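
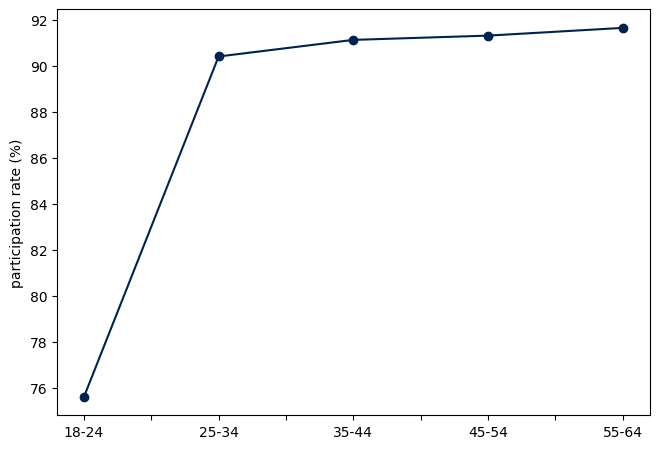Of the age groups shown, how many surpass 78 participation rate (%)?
Above 78: 25-34, 35-44, 45-54, 55-64.

4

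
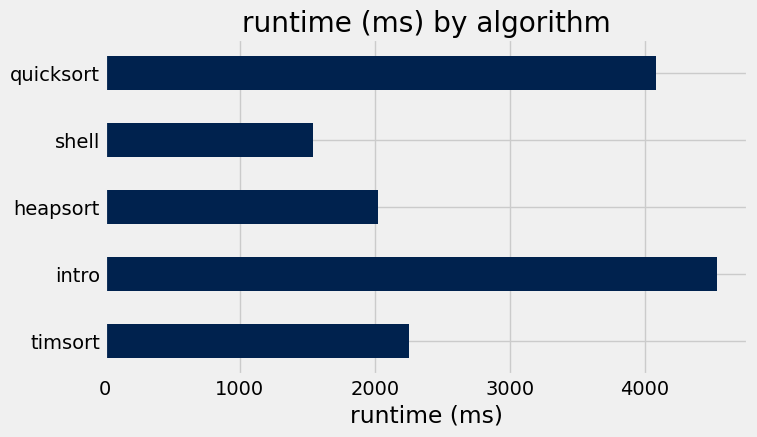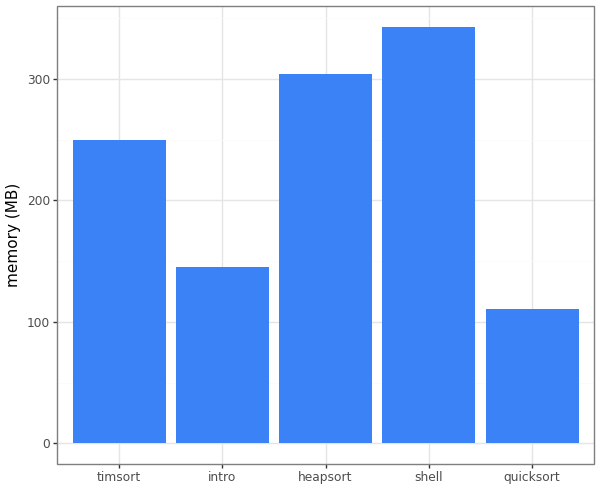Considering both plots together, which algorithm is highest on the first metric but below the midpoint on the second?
intro

Chart 2 median memory (MB) ≈ 250; below-median algorithms: intro, quicksort. Among those, intro has the highest runtime (ms) (≈ 4500).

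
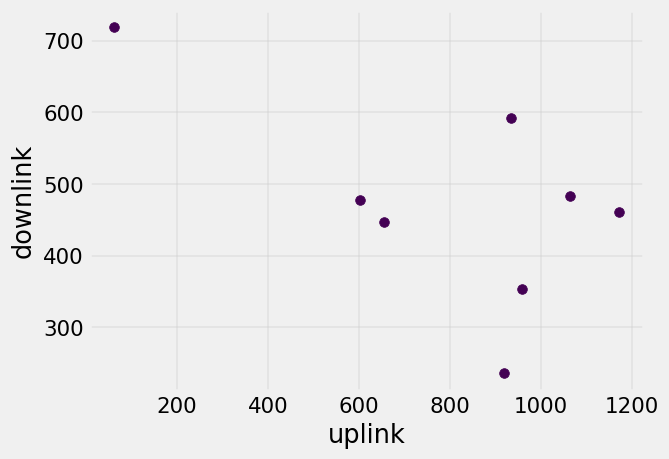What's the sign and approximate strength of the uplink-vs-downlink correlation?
Points are negatively correlated; moderate (|r| ≈ 0.6).

negative, moderate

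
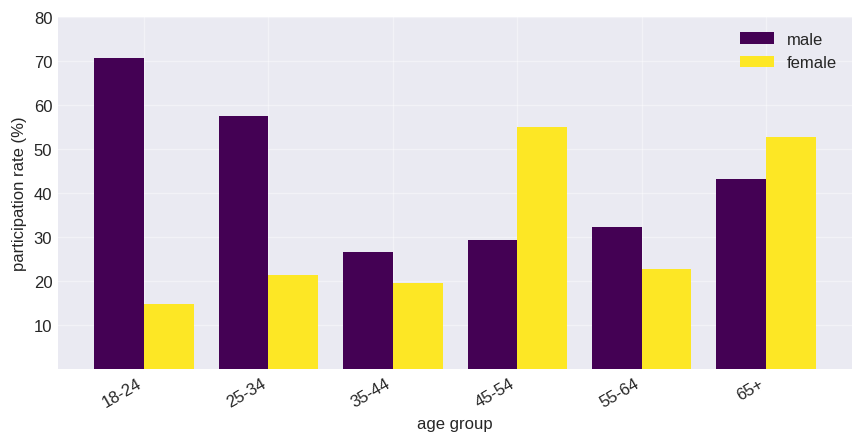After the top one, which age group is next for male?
Top 3 for male: 18-24 ≈ 70, 25-34 ≈ 60, 65+ ≈ 40.

25-34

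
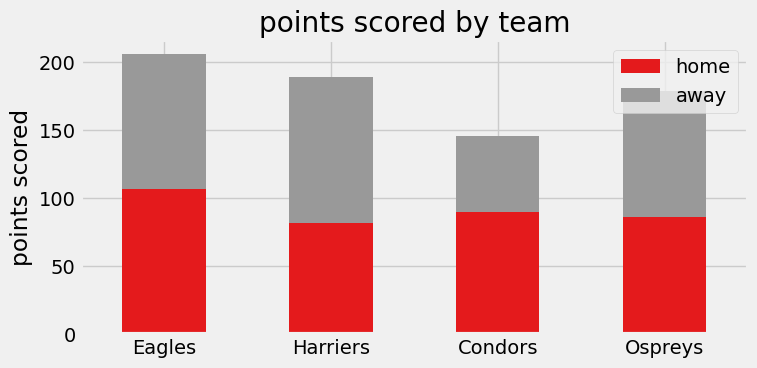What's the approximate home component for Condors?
home top ≈ 80, bottom ≈ 0; segment ≈ 80.

≈ 80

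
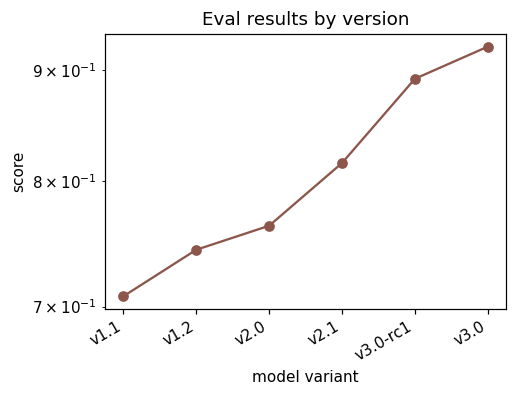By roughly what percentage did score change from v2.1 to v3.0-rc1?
v2.1 ≈ 0.82, v3.0-rc1 ≈ 0.90; (0.90 − 0.82) / 0.82 ≈ +9.8%.

≈ +9.8%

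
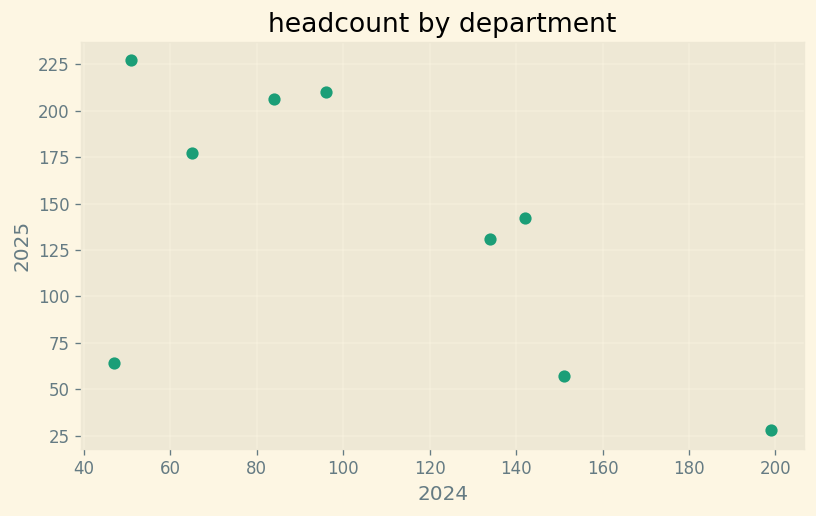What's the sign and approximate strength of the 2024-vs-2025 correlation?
Points are negatively correlated; moderate (|r| ≈ 0.6).

negative, moderate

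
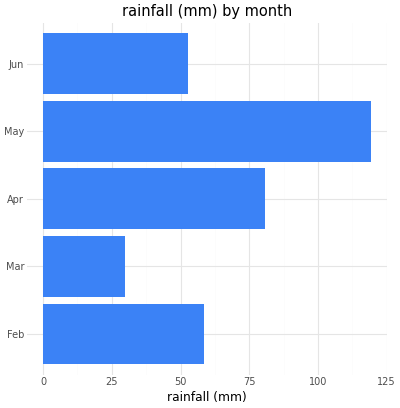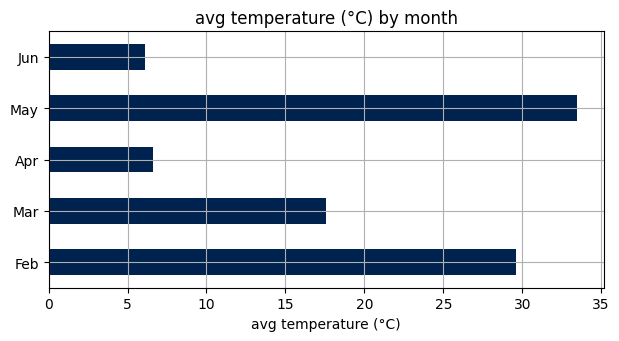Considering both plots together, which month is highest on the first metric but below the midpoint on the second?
Chart 2 median avg temperature (°C) ≈ 20; below-median months: Apr, Jun. Among those, Apr has the highest rainfall (mm) (≈ 80).

Apr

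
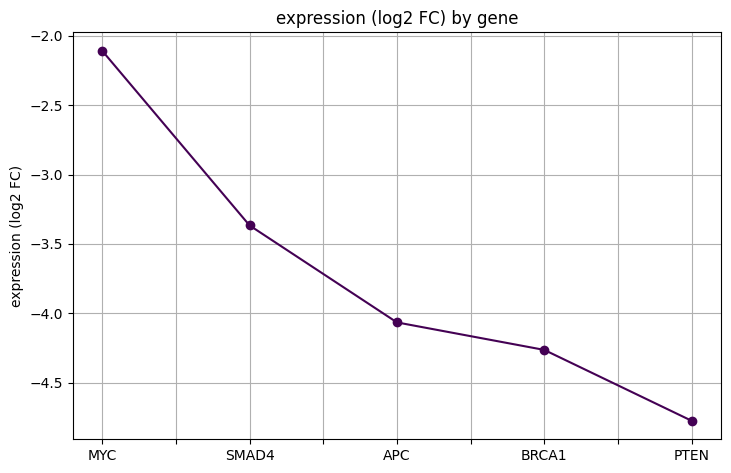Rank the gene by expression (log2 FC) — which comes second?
Top 3: MYC ≈ -2.0, SMAD4 ≈ -3.5, APC ≈ -4.0.

SMAD4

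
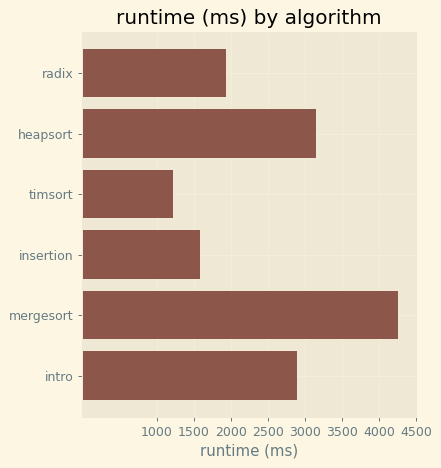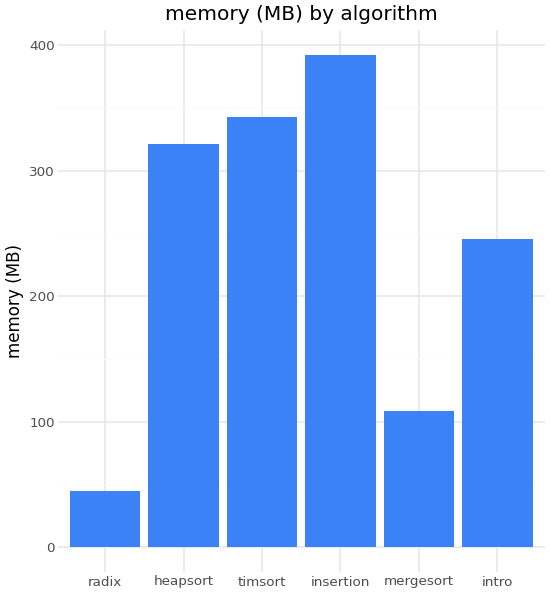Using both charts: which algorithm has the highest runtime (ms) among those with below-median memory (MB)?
mergesort

Chart 2 median memory (MB) ≈ 300; below-median algorithms: radix, mergesort, intro. Among those, mergesort has the highest runtime (ms) (≈ 4500).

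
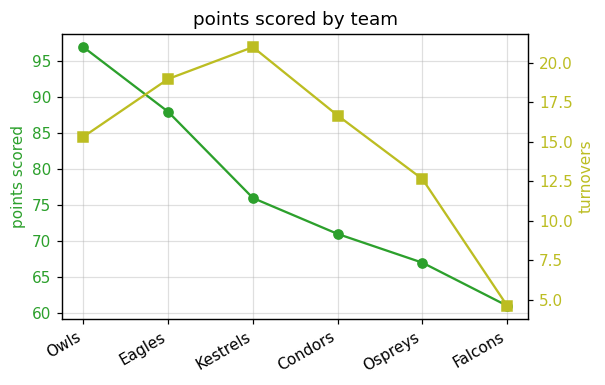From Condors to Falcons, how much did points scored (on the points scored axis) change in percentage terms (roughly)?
≈ -14.3%

Condors ≈ 70, Falcons ≈ 60; (60 − 70) / 70 ≈ -14.3%.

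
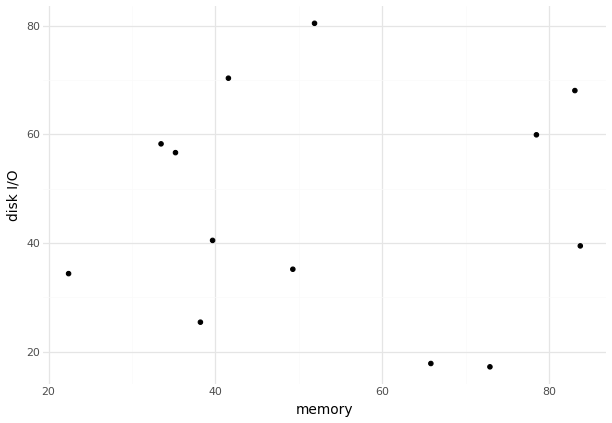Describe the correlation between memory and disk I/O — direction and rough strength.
Points are roughly uncorrelated; weak (|r| ≈ 0.0).

no clear correlation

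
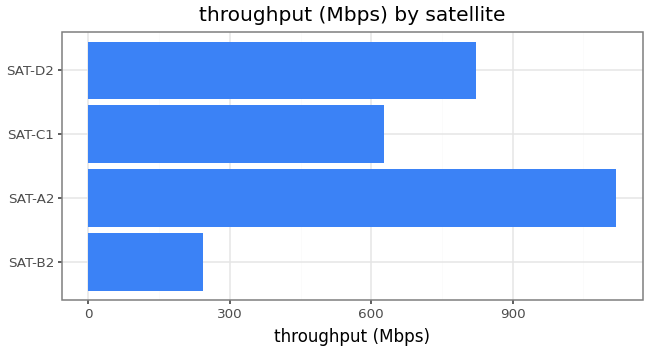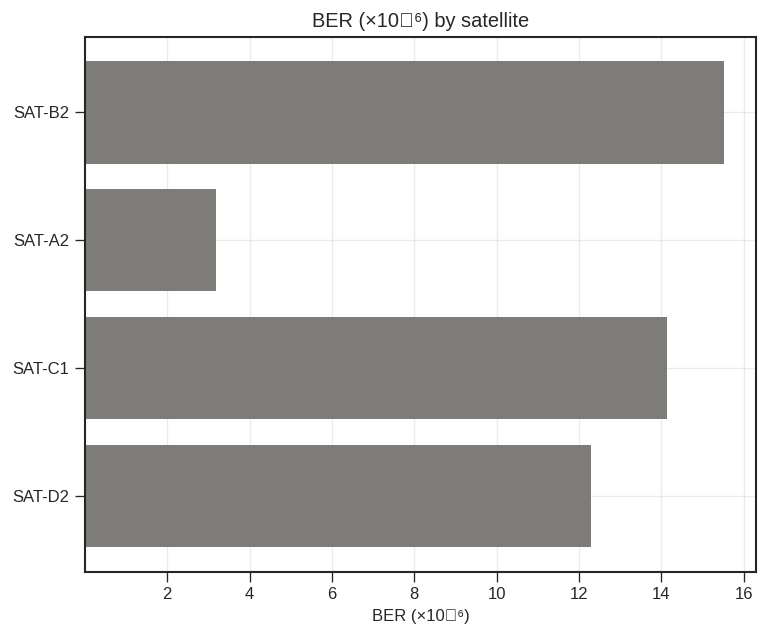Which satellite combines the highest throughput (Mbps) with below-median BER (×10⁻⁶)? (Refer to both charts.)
Chart 2 median BER (×10⁻⁶) ≈ 14; below-median satellites: SAT-A2, SAT-D2. Among those, SAT-A2 has the highest throughput (Mbps) (≈ 1200).

SAT-A2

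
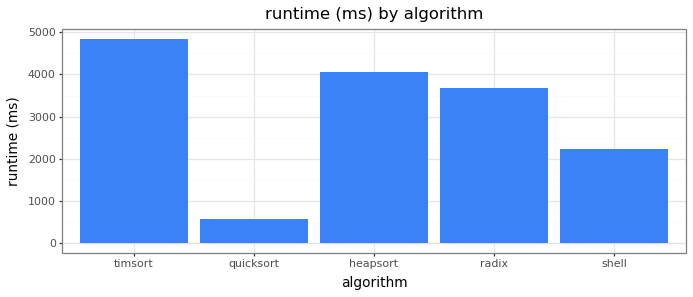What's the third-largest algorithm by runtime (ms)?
radix

Top 4: timsort ≈ 5000, heapsort ≈ 4000, radix ≈ 3500, shell ≈ 2000.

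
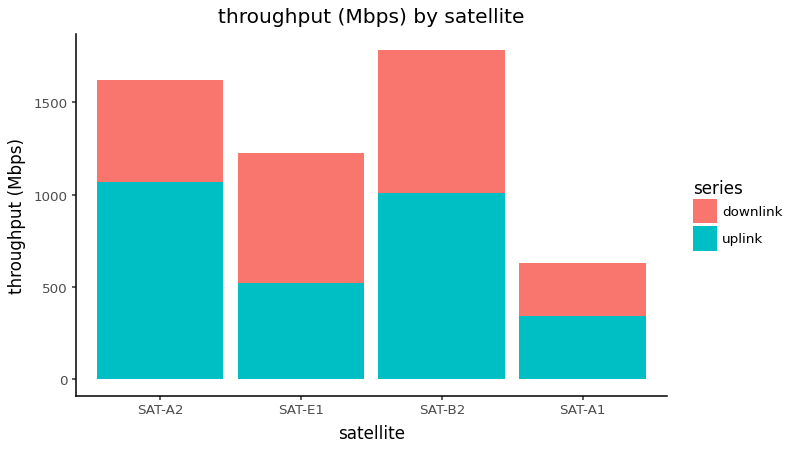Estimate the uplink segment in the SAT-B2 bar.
≈ 1000

uplink top ≈ 1000, bottom ≈ 0; segment ≈ 1000.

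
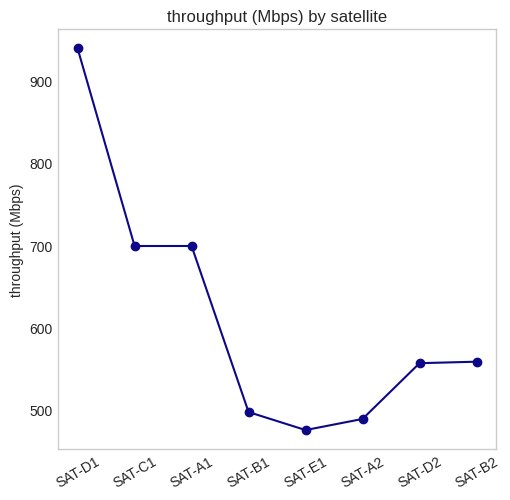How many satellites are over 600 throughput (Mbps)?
3

Above 600: SAT-D1, SAT-C1, SAT-A1.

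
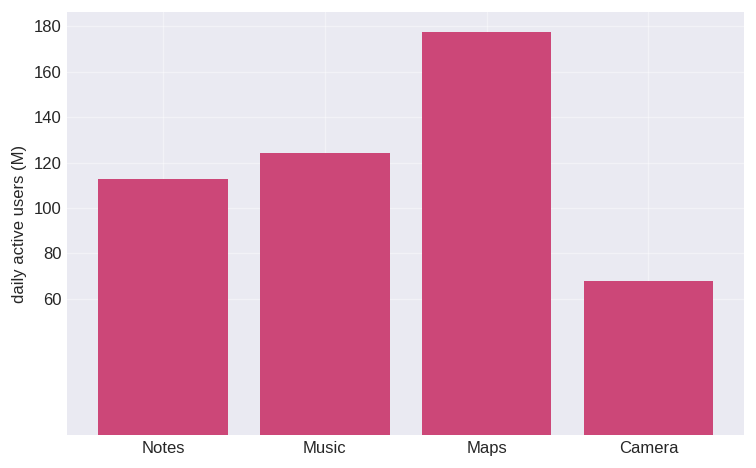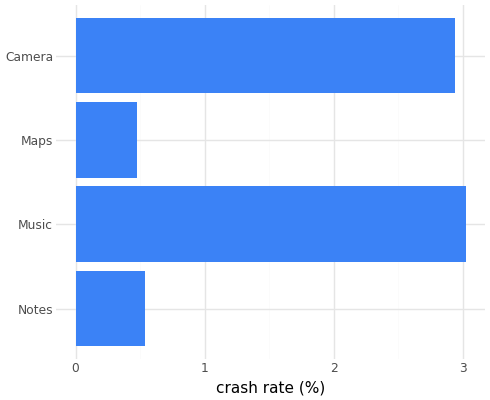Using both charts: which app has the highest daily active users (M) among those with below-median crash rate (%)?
Maps

Chart 2 median crash rate (%) ≈ 1.5; below-median apps: Notes, Maps. Among those, Maps has the highest daily active users (M) (≈ 180).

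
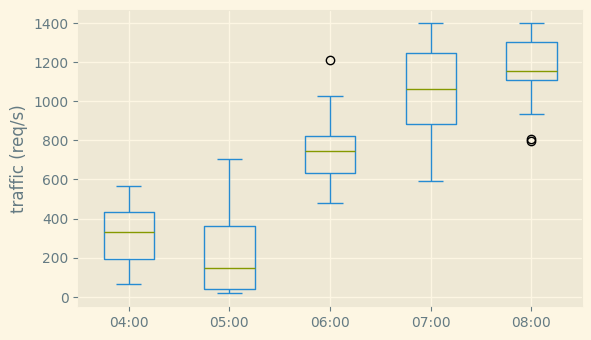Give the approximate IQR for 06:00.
Q3 ≈ 800, Q1 ≈ 600; IQR ≈ 200.

≈ 200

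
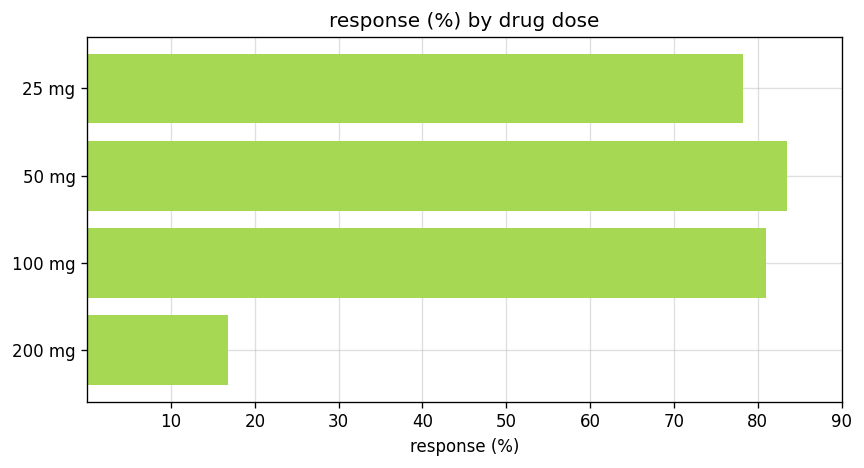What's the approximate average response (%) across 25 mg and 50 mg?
(80 + 80) / 2 ≈ 80.

≈ 80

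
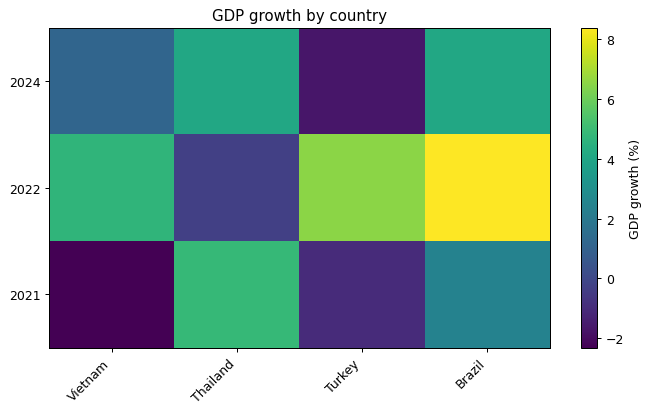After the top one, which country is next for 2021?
Top 3 for 2021: Thailand ≈ 5, Brazil ≈ 2, Turkey ≈ -1.

Brazil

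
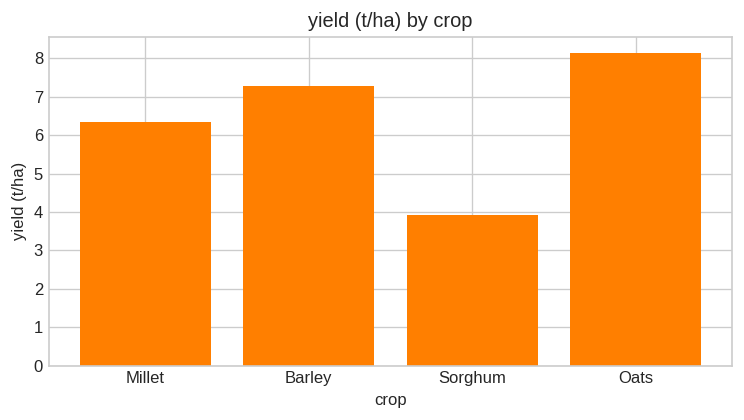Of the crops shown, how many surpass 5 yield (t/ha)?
3

Above 5: Millet, Barley, Oats.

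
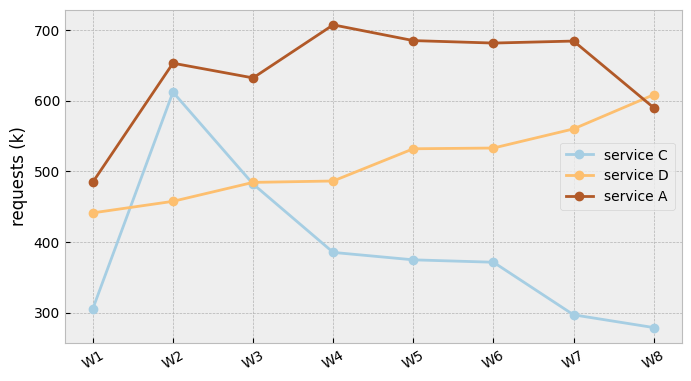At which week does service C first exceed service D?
W1: service C ≈ 300 vs service D ≈ 450 (not yet); W2: service C ≈ 600 vs service D ≈ 450 (first crossover).

W2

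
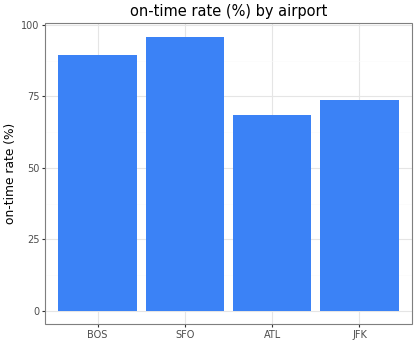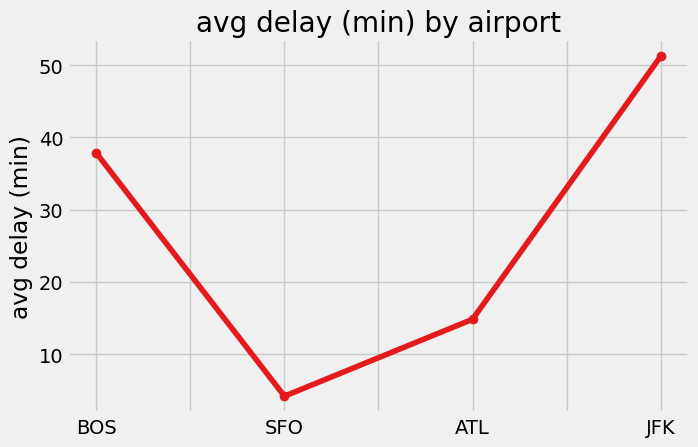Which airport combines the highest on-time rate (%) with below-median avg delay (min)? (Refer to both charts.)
SFO

Chart 2 median avg delay (min) ≈ 25; below-median airports: SFO, ATL. Among those, SFO has the highest on-time rate (%) (≈ 100).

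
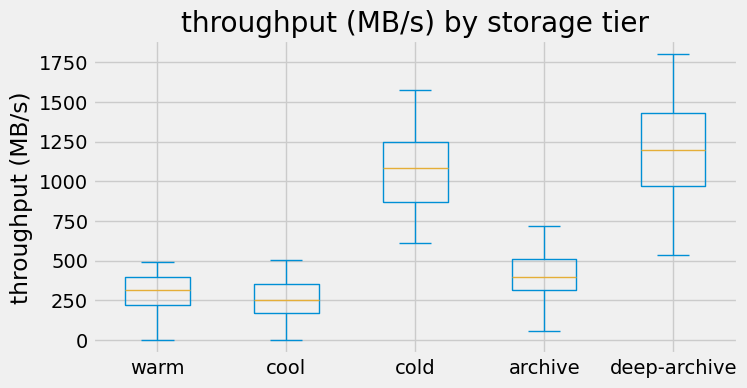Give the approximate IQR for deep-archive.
Q3 ≈ 1400, Q1 ≈ 1000; IQR ≈ 400.

≈ 400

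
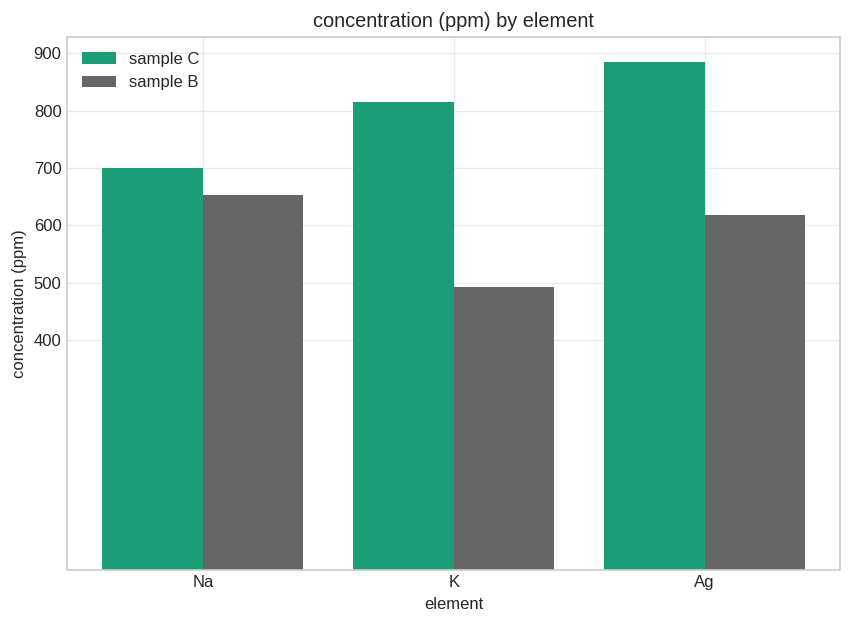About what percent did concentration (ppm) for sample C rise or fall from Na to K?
≈ +14.3%

Na ≈ 700, K ≈ 800; (800 − 700) / 700 ≈ +14.3%.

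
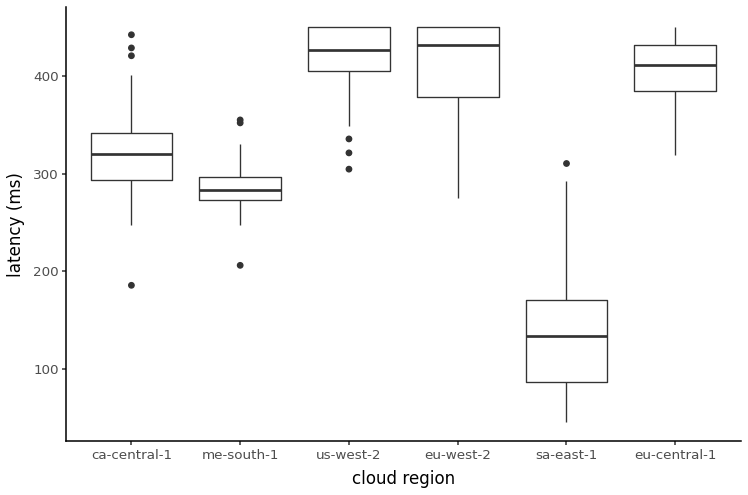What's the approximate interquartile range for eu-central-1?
≈ 50

Q3 ≈ 425, Q1 ≈ 375; IQR ≈ 50.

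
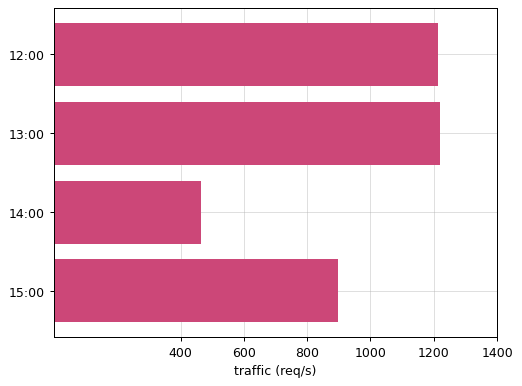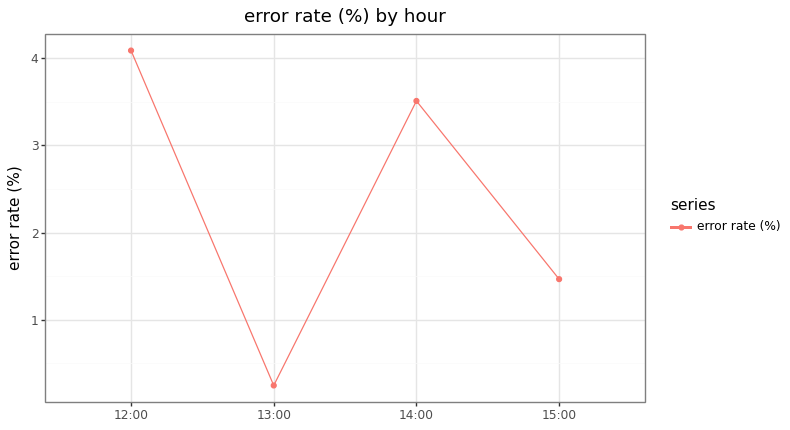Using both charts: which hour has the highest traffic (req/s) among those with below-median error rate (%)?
Chart 2 median error rate (%) ≈ 2.5; below-median hours: 13:00, 15:00. Among those, 13:00 has the highest traffic (req/s) (≈ 1200).

13:00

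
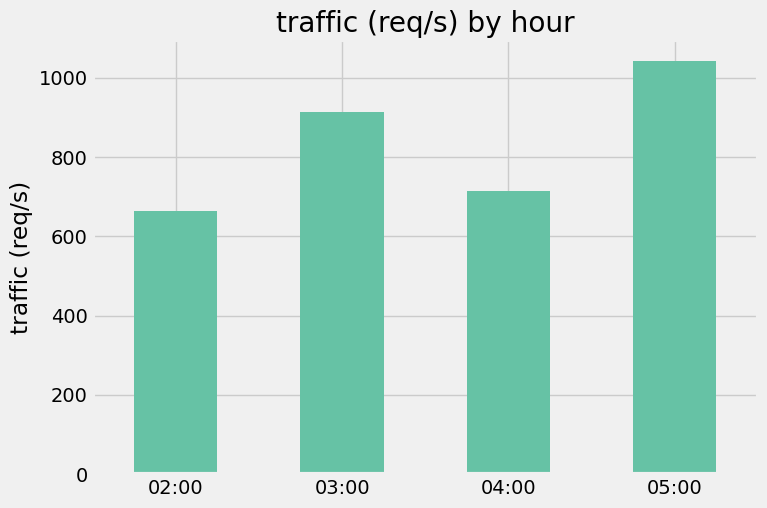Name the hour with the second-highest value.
03:00

Top 3: 05:00 ≈ 1000, 03:00 ≈ 900, 04:00 ≈ 700.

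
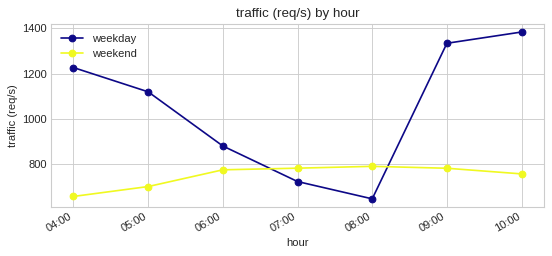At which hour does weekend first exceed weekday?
07:00

06:00: weekend ≈ 800 vs weekday ≈ 900 (not yet); 07:00: weekend ≈ 800 vs weekday ≈ 700 (first crossover).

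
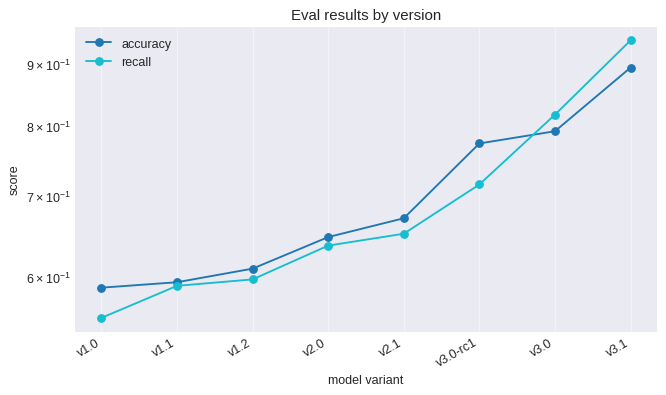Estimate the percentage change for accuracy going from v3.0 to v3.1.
≈ +12.5%

v3.0 ≈ 0.80, v3.1 ≈ 0.90; (0.90 − 0.80) / 0.80 ≈ +12.5%.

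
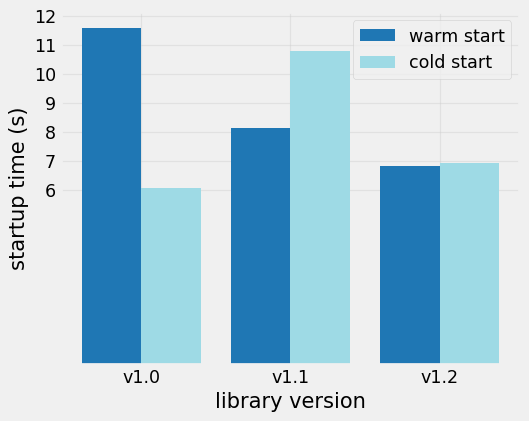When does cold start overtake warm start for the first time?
v1.0: cold start ≈ 6 vs warm start ≈ 12 (not yet); v1.1: cold start ≈ 11 vs warm start ≈ 8 (first crossover).

v1.1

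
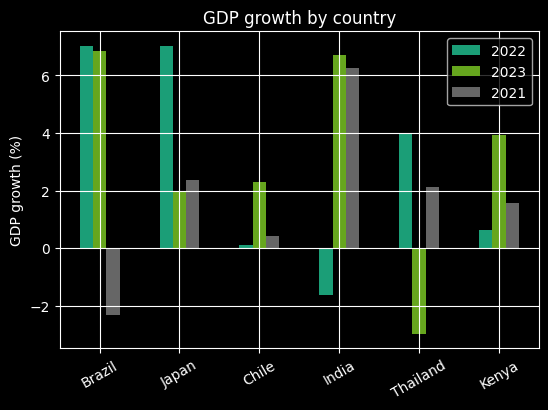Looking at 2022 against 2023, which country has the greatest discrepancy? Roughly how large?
India: 2022 ≈ -2, 2023 ≈ 7 → gap ≈ 9. Next-largest (Thailand) is only ≈ 7.

India, ≈ 9 %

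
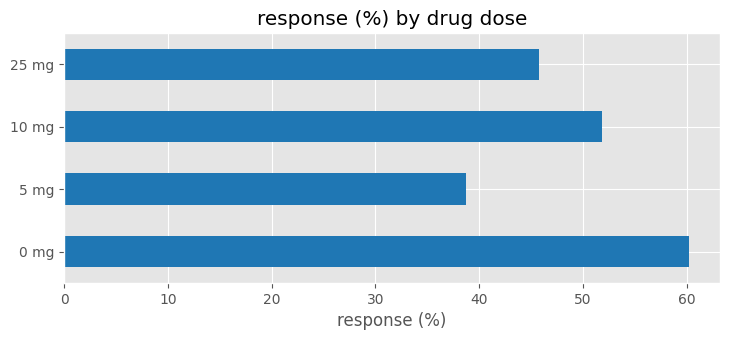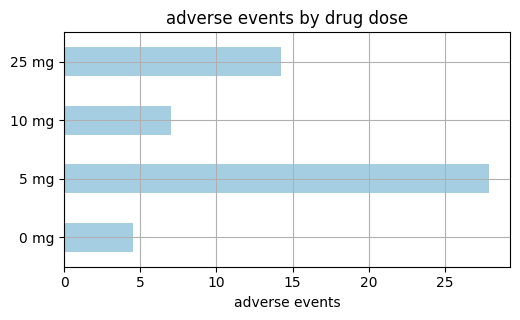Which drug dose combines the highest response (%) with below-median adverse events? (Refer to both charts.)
0 mg

Chart 2 median adverse events ≈ 10; below-median drug doses: 0 mg, 10 mg. Among those, 0 mg has the highest response (%) (≈ 60).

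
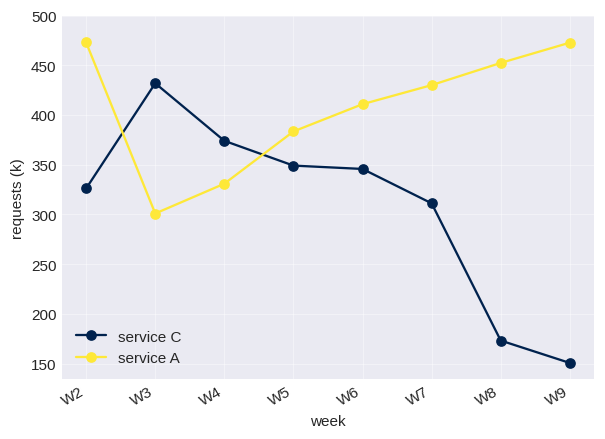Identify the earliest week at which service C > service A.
W3

W2: service C ≈ 350 vs service A ≈ 450 (not yet); W3: service C ≈ 450 vs service A ≈ 300 (first crossover).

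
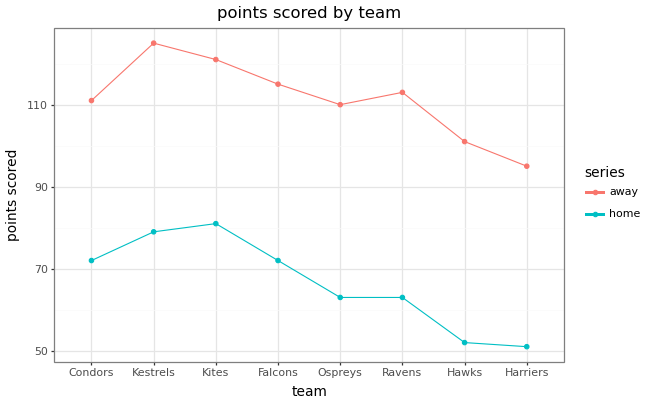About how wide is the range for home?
≈ 30

Max Kites ≈ 80, min Harriers ≈ 50; range ≈ 30.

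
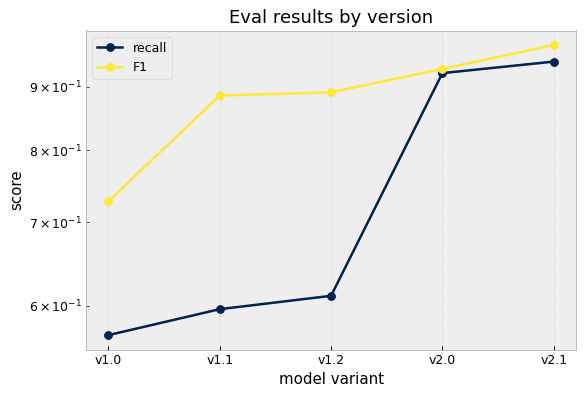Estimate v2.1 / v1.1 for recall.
v2.1 ≈ 0.95, v1.1 ≈ 0.60; 0.95/0.60 ≈ 1.58.

≈ 1.58×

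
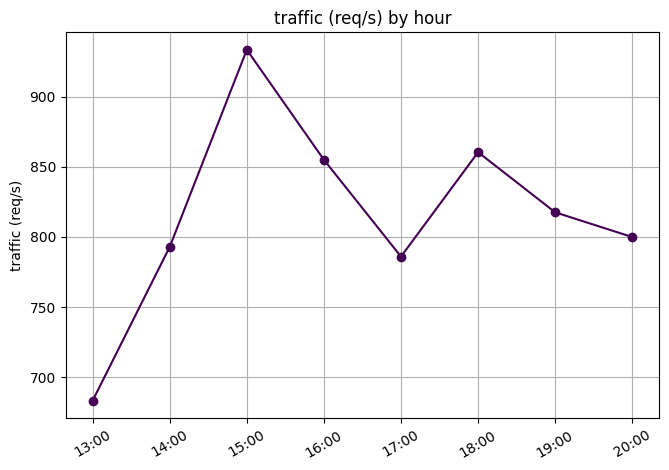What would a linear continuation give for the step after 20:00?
≈ 775

Last three: 850, 825, 800 → slope ≈ -25/step → next ≈ 775.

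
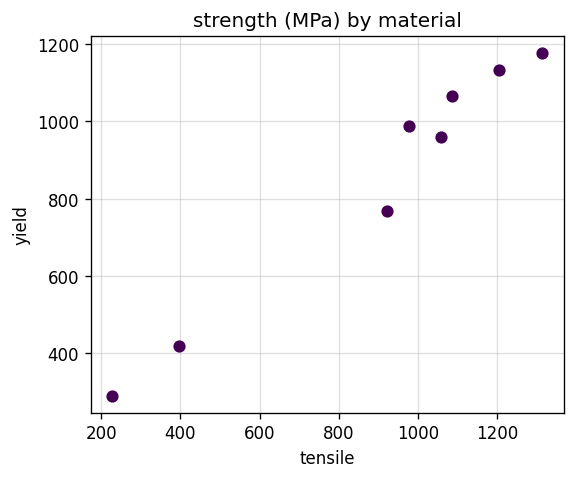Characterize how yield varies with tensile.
Points are positively correlated; strong (|r| ≈ 1.0).

positive, strong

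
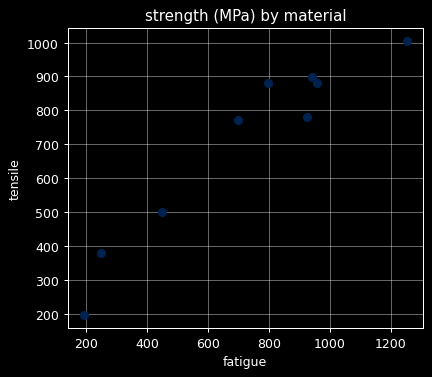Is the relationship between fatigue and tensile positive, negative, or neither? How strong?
Points are positively correlated; strong (|r| ≈ 1.0).

positive, strong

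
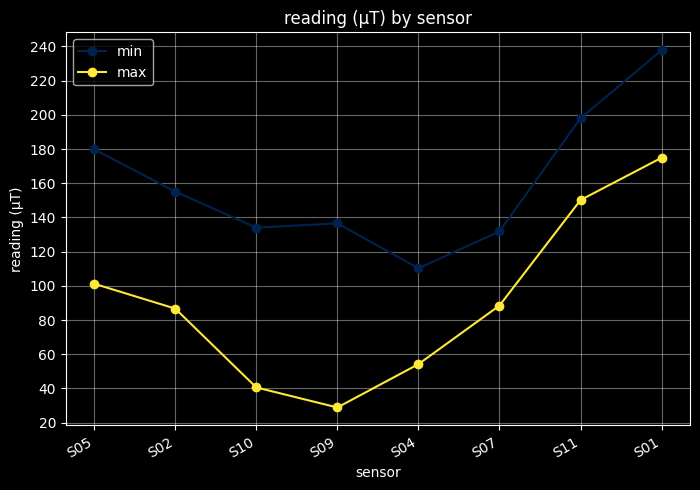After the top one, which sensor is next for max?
S11

Top 3 for max: S01 ≈ 180, S11 ≈ 160, S05 ≈ 100.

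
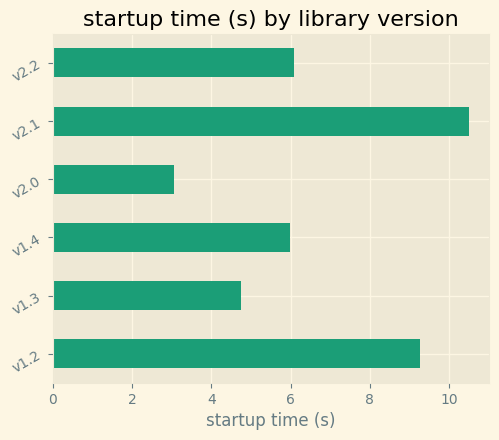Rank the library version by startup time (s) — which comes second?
v1.2

Top 3: v2.1 ≈ 10, v1.2 ≈ 9, v2.2 ≈ 6.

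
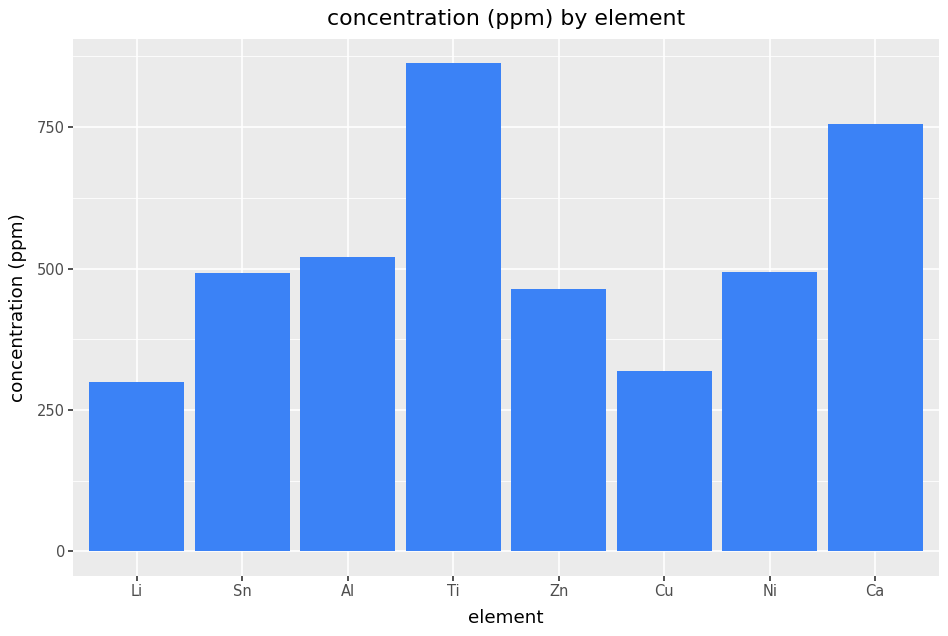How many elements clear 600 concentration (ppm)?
2

Above 600: Ti, Ca.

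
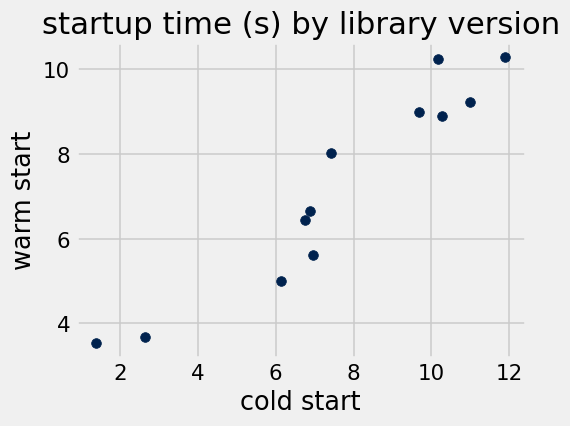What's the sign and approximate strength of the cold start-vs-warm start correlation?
Points are positively correlated; strong (|r| ≈ 1.0).

positive, strong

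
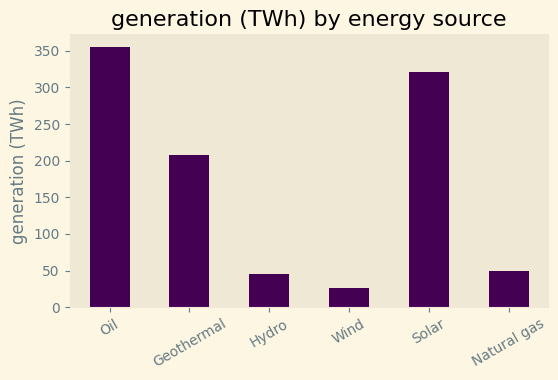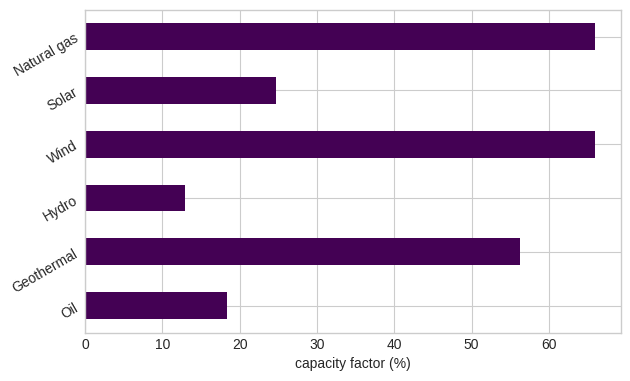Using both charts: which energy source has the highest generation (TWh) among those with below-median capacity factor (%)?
Oil

Chart 2 median capacity factor (%) ≈ 40; below-median energy sources: Oil, Hydro, Solar. Among those, Oil has the highest generation (TWh) (≈ 350).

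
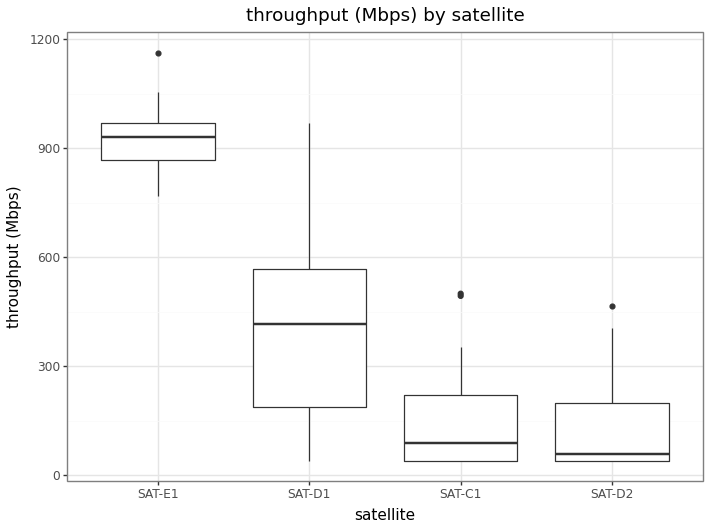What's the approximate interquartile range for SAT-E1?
≈ 100

Q3 ≈ 1000, Q1 ≈ 900; IQR ≈ 100.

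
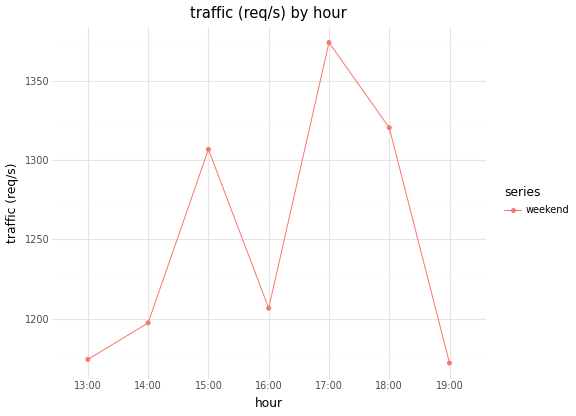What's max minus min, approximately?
Max 17:00 ≈ 1380, min 19:00 ≈ 1180; range ≈ 200.

≈ 200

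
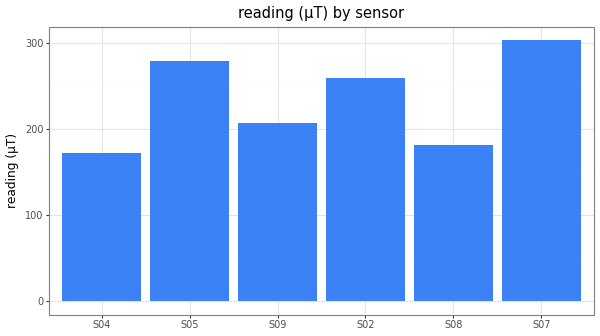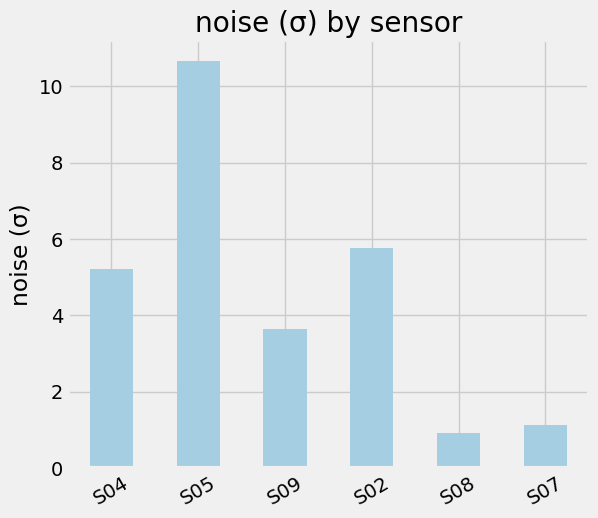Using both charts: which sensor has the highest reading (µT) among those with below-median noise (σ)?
S07

Chart 2 median noise (σ) ≈ 4; below-median sensors: S09, S08, S07. Among those, S07 has the highest reading (µT) (≈ 300).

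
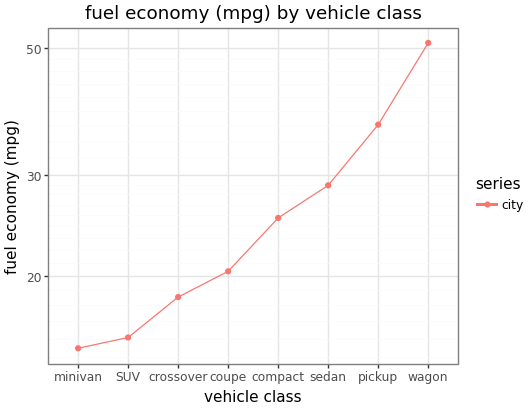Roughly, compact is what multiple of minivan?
compact ≈ 25, minivan ≈ 15; 25/15 ≈ 1.67.

≈ 1.67×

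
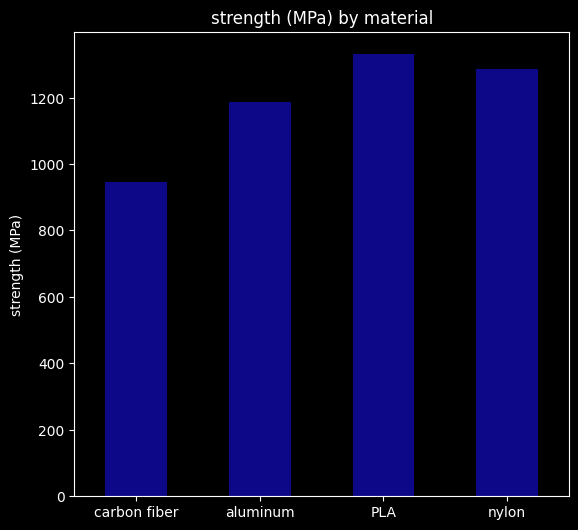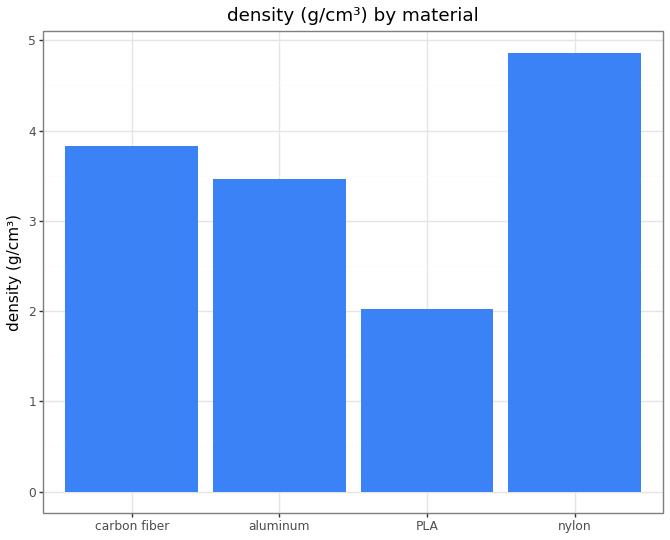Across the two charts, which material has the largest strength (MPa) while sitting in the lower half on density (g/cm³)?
Chart 2 median density (g/cm³) ≈ 3.5; below-median materials: aluminum, PLA. Among those, PLA has the highest strength (MPa) (≈ 1400).

PLA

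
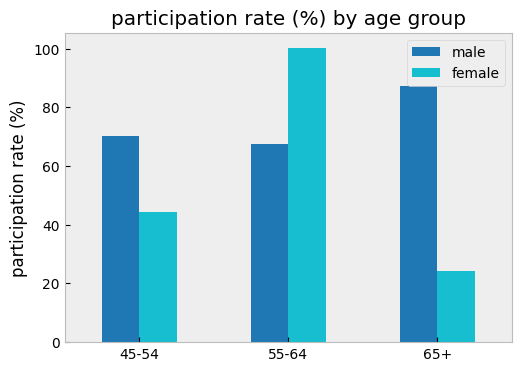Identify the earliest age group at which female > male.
45-54: female ≈ 40 vs male ≈ 70 (not yet); 55-64: female ≈ 100 vs male ≈ 70 (first crossover).

55-64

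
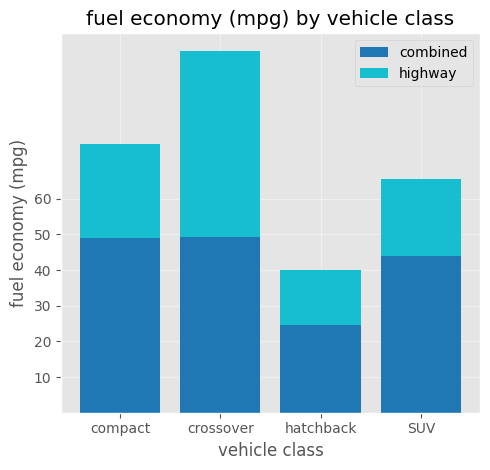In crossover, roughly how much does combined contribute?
combined top ≈ 50, bottom ≈ 0; segment ≈ 50.

≈ 50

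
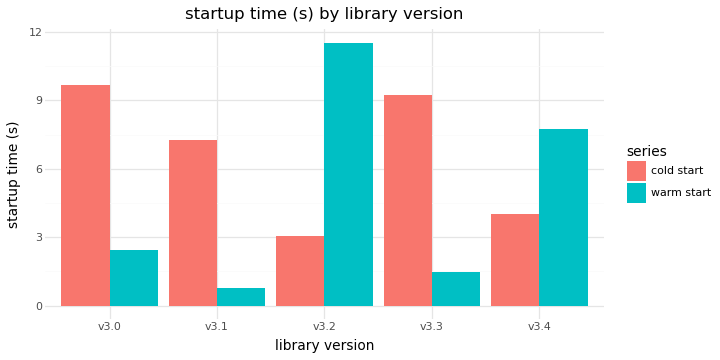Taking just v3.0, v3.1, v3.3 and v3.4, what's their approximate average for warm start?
(2 + 1 + 1 + 8) / 4 ≈ 3.

≈ 3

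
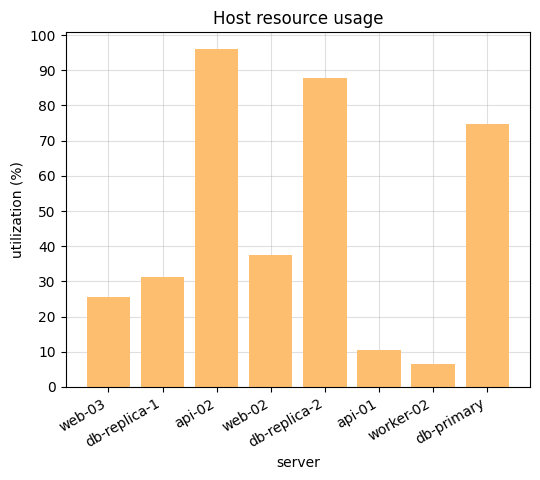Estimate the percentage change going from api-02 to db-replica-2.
api-02 ≈ 100, db-replica-2 ≈ 90; (90 − 100) / 100 ≈ -10%.

≈ -10%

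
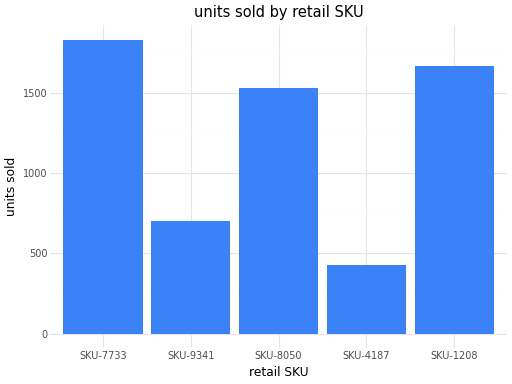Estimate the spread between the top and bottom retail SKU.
≈ 1400

Max SKU-7733 ≈ 1800, min SKU-4187 ≈ 400; range ≈ 1400.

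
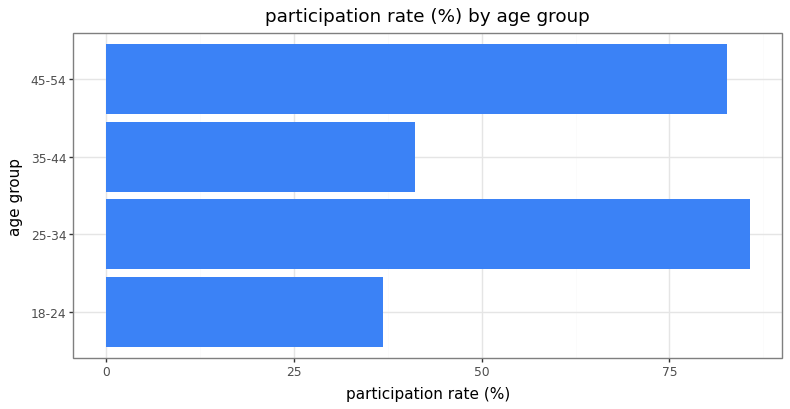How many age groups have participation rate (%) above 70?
2

Above 70: 25-34, 45-54.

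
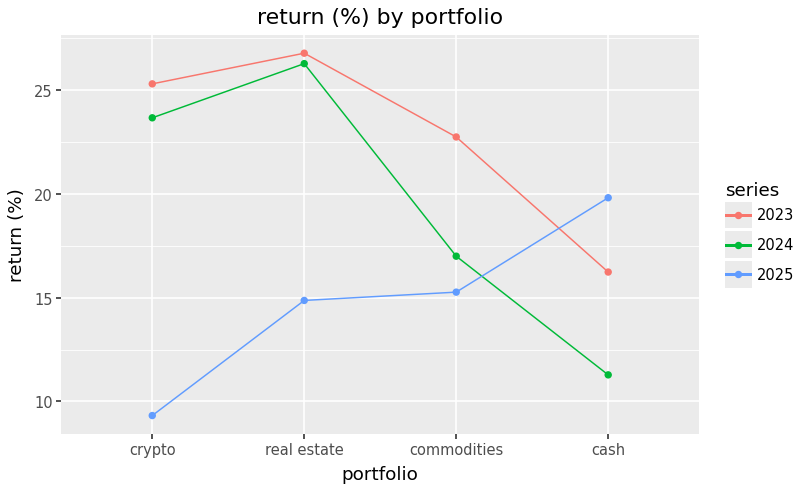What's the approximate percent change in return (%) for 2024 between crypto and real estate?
crypto ≈ 24, real estate ≈ 26; (26 − 24) / 24 ≈ +8.3%.

≈ +8.3%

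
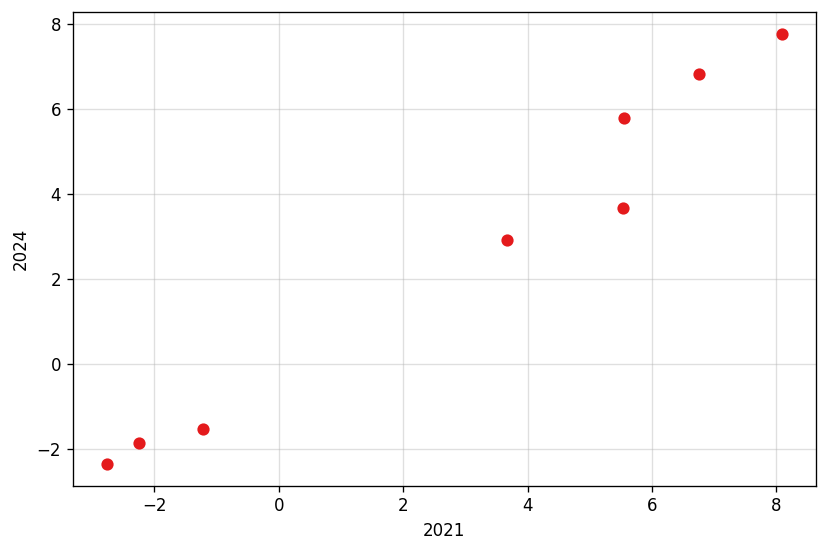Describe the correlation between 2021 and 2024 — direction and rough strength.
positive, strong

Points are positively correlated; strong (|r| ≈ 1.0).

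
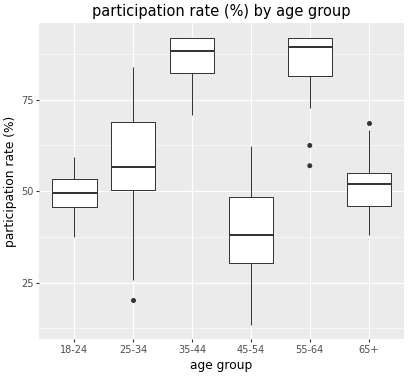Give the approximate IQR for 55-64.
Q3 ≈ 90, Q1 ≈ 80; IQR ≈ 10.

≈ 10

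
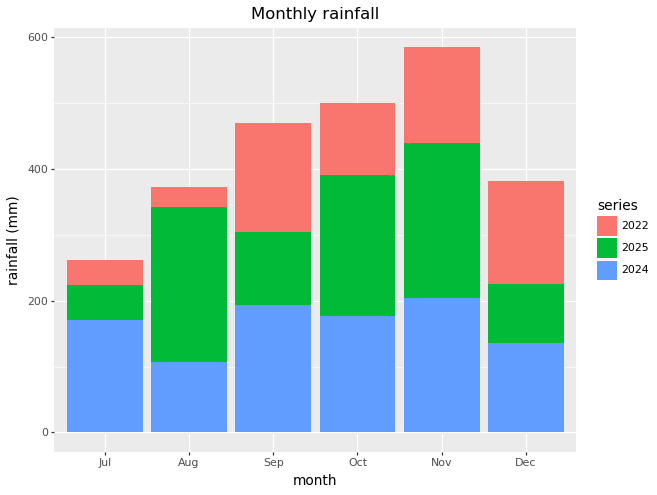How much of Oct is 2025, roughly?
≈ 200

2025 top ≈ 400, bottom ≈ 200; segment ≈ 200.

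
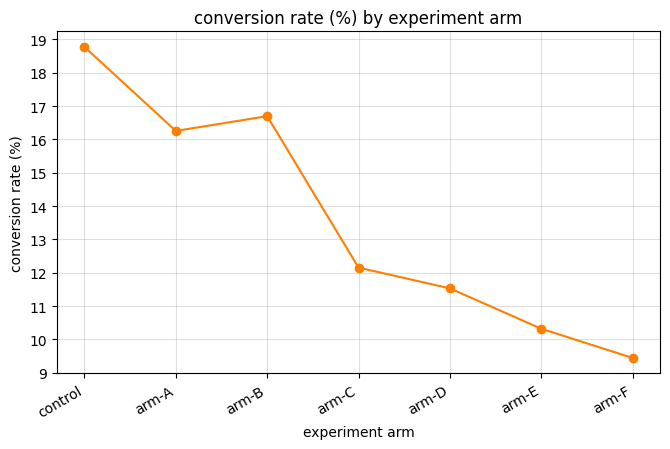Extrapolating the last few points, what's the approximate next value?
Last three: 12, 10, 9 → slope ≈ -1.5/step → next ≈ 7.5.

≈ 7.5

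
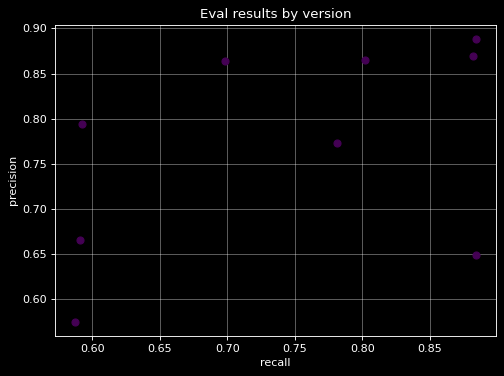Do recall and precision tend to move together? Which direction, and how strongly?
positive, moderate

Points are positively correlated; moderate (|r| ≈ 0.5).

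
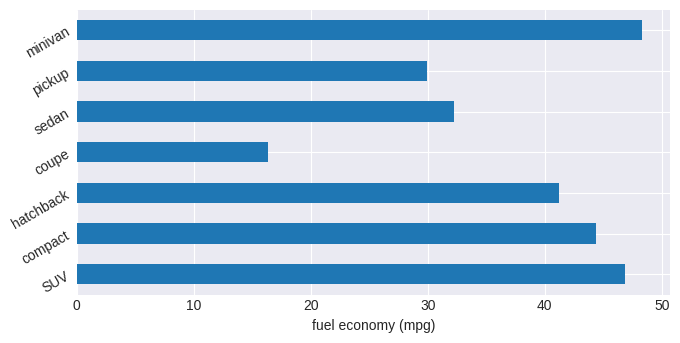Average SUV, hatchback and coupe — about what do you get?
(45 + 40 + 15) / 3 ≈ 33.

≈ 33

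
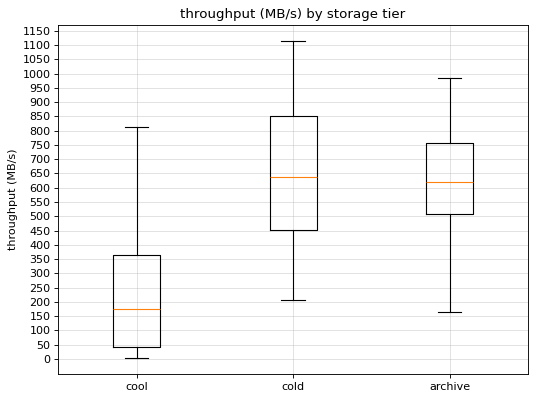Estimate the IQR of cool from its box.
Q3 ≈ 350, Q1 ≈ 50; IQR ≈ 300.

≈ 300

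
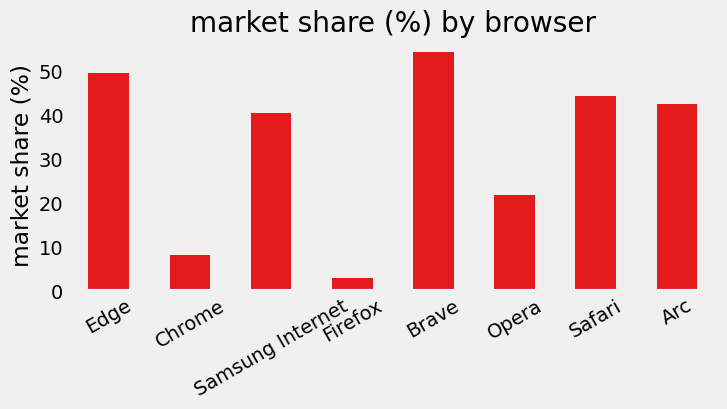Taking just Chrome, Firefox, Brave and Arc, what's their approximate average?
≈ 28

(10 + 5 + 55 + 40) / 4 ≈ 28.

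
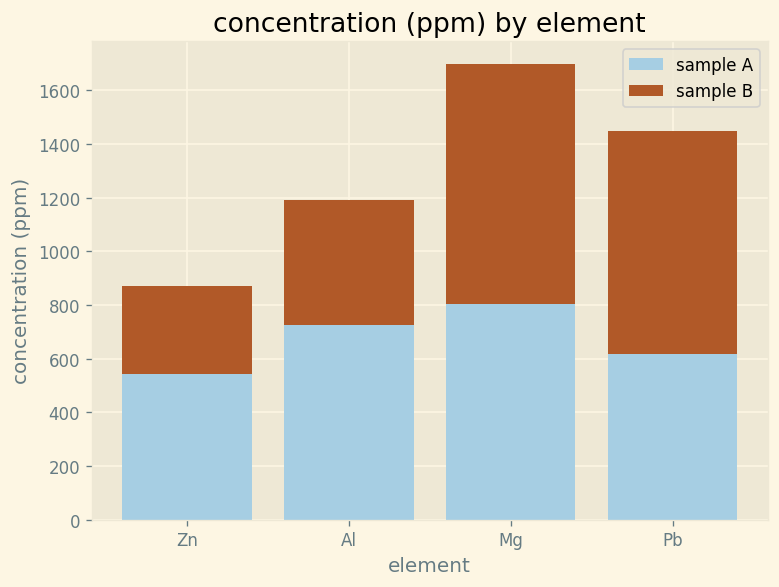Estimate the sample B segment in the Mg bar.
sample B top ≈ 1600, bottom ≈ 800; segment ≈ 800.

≈ 800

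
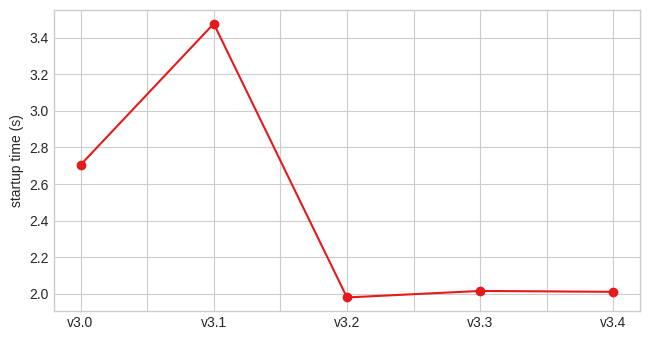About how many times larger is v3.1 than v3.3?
≈ 1.7×

v3.1 ≈ 3.4, v3.3 ≈ 2.0; 3.4/2.0 ≈ 1.7.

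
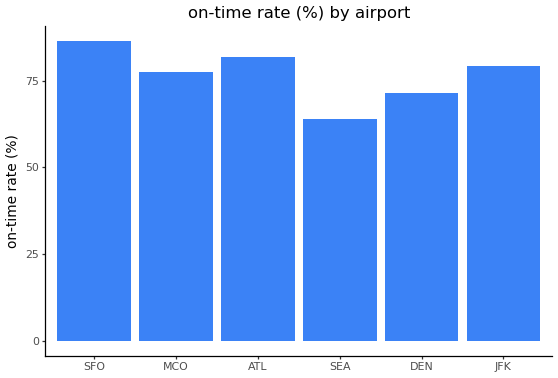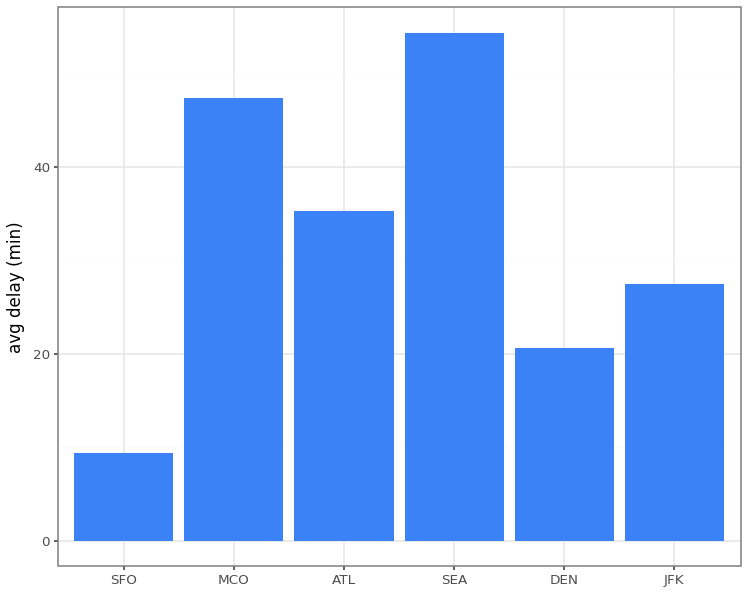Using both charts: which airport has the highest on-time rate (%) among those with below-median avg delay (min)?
SFO

Chart 2 median avg delay (min) ≈ 30; below-median airports: SFO, DEN, JFK. Among those, SFO has the highest on-time rate (%) (≈ 90).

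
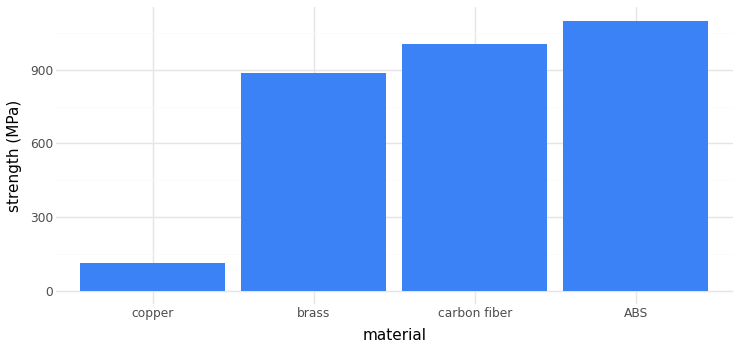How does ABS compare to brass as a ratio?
ABS ≈ 1100, brass ≈ 900; 1100/900 ≈ 1.22.

≈ 1.22×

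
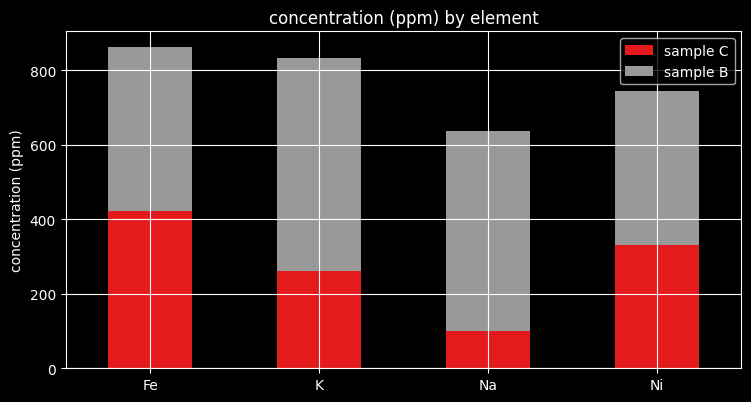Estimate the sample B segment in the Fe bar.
≈ 500

sample B top ≈ 900, bottom ≈ 400; segment ≈ 500.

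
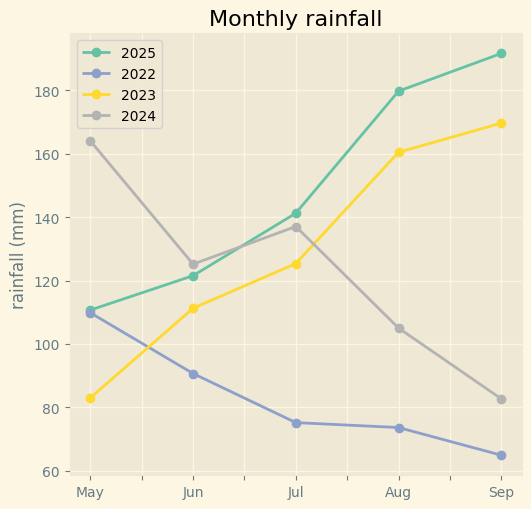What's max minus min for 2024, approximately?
≈ 80

Max May ≈ 160, min Sep ≈ 80; range ≈ 80.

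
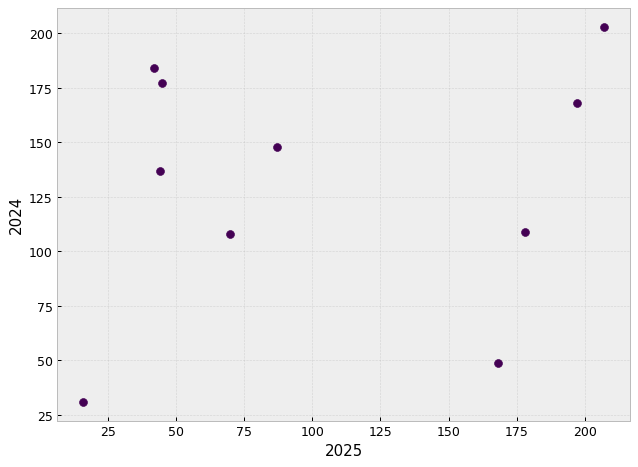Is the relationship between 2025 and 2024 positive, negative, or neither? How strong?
no clear correlation

Points are roughly uncorrelated; weak (|r| ≈ 0.2).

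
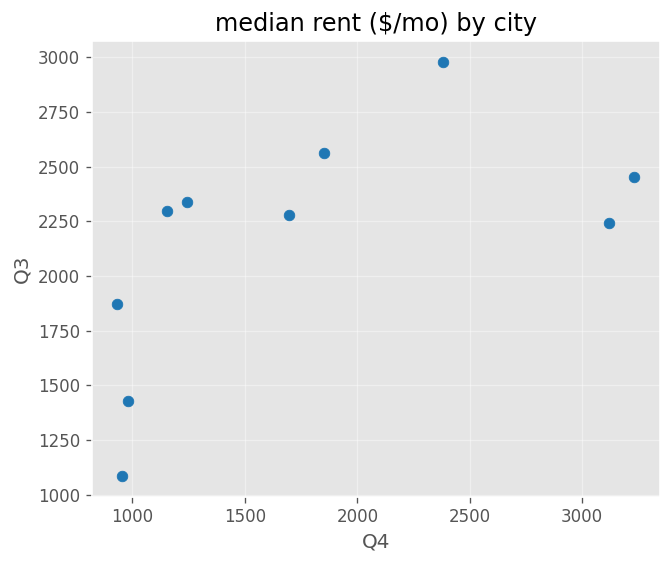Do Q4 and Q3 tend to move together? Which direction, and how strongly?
positive, moderate

Points are positively correlated; moderate (|r| ≈ 0.6).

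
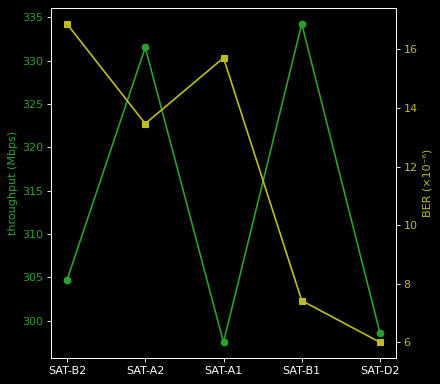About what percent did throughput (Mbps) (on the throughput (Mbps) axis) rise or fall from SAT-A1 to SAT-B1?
SAT-A1 ≈ 295, SAT-B1 ≈ 335; (335 − 295) / 295 ≈ +13.6%.

≈ +13.6%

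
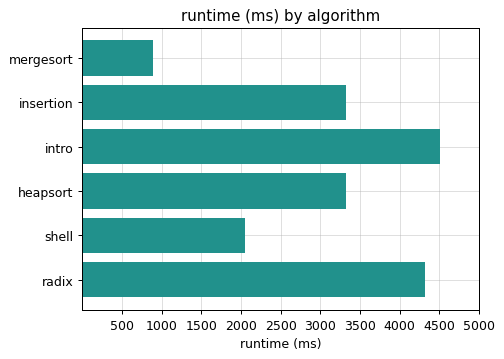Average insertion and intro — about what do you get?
≈ 4000

(3500 + 4500) / 2 ≈ 4000.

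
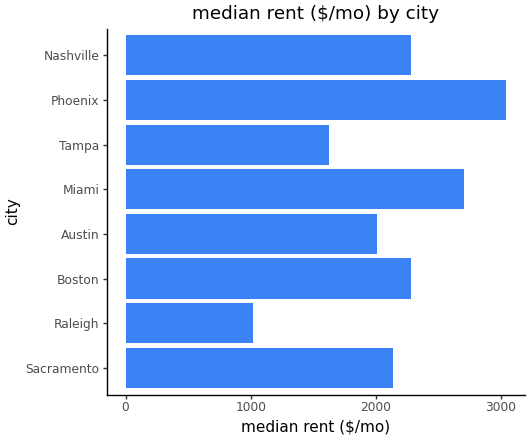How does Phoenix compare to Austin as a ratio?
≈ 1.5×

Phoenix ≈ 3000, Austin ≈ 2000; 3000/2000 ≈ 1.5.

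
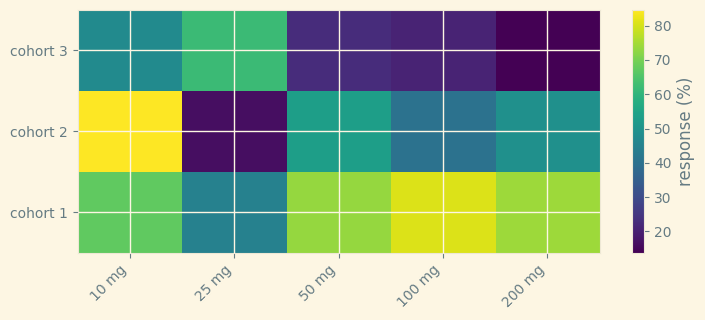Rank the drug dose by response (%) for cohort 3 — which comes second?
10 mg

Top 3 for cohort 3: 25 mg ≈ 60, 10 mg ≈ 50, 50 mg ≈ 20.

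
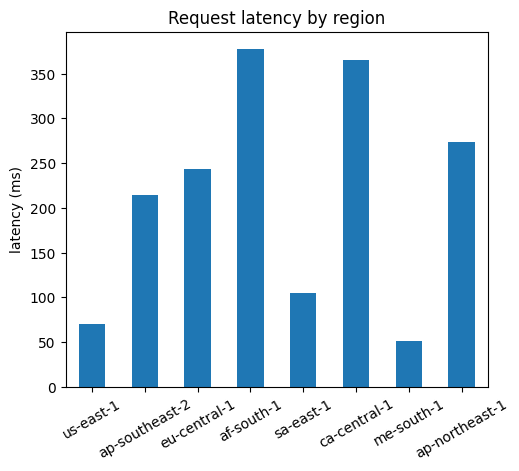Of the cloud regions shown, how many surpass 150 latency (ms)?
5

Above 150: ap-southeast-2, eu-central-1, af-south-1, ca-central-1, ap-northeast-1.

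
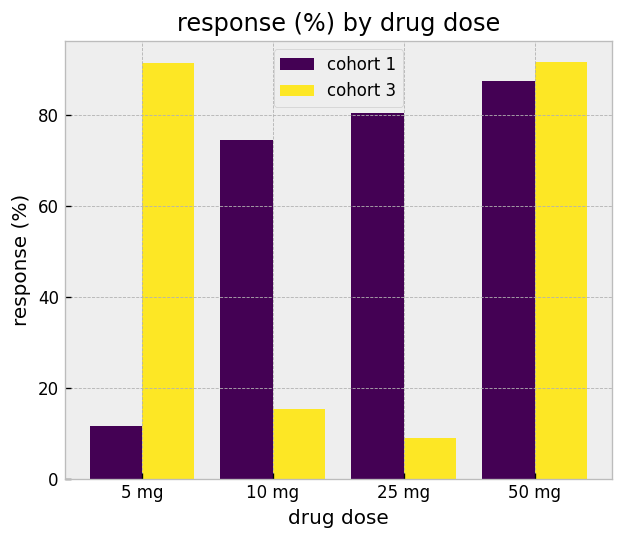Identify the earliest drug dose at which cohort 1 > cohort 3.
10 mg

5 mg: cohort 1 ≈ 10 vs cohort 3 ≈ 90 (not yet); 10 mg: cohort 1 ≈ 70 vs cohort 3 ≈ 20 (first crossover).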